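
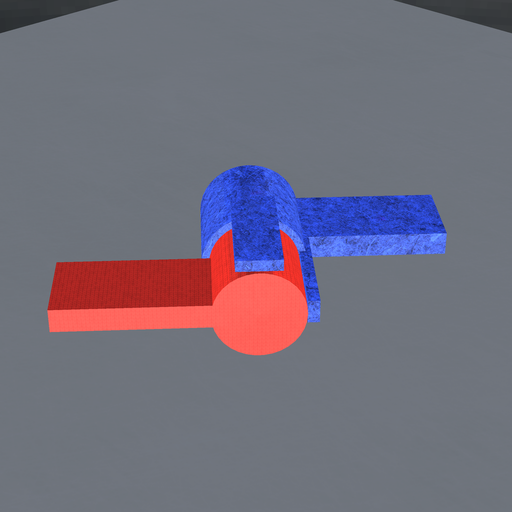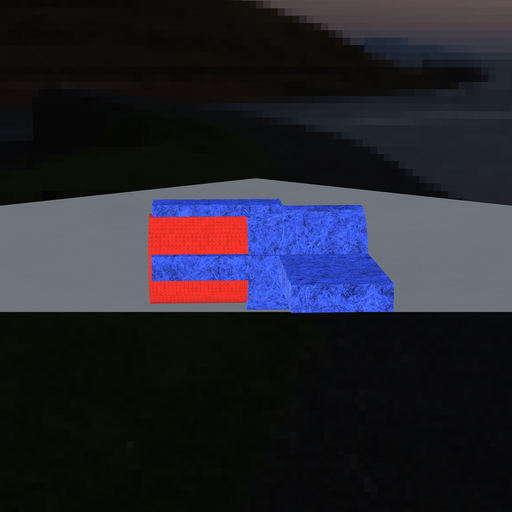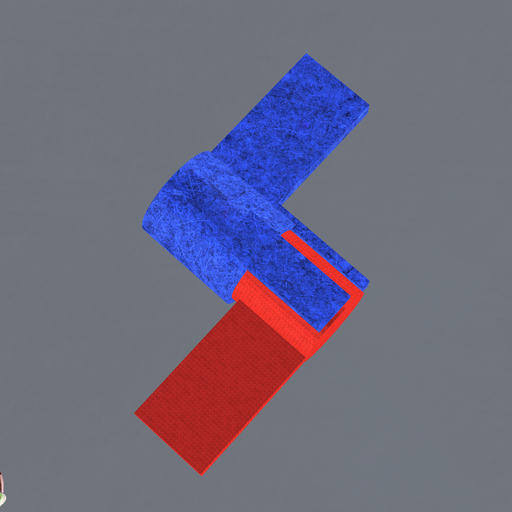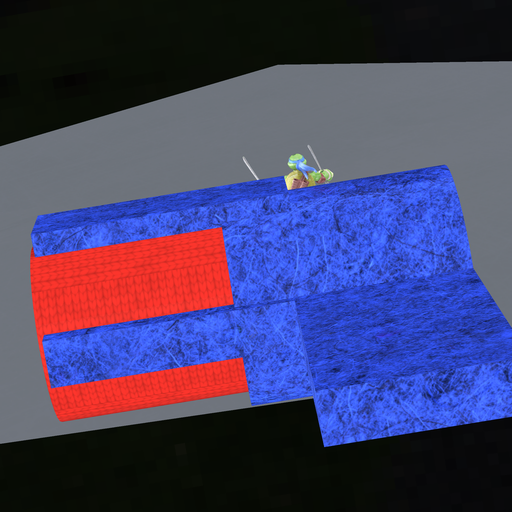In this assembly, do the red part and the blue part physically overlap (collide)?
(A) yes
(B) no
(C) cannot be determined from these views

(A) yes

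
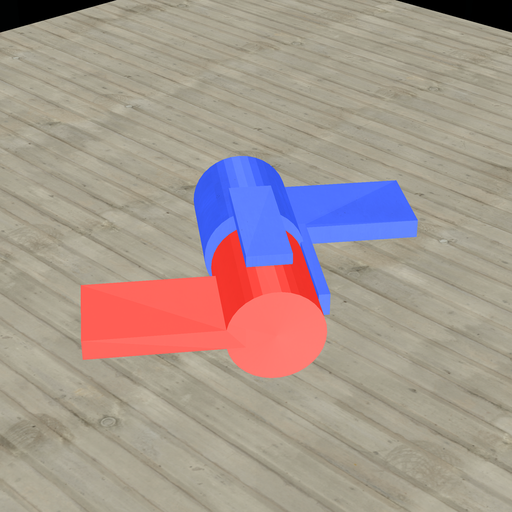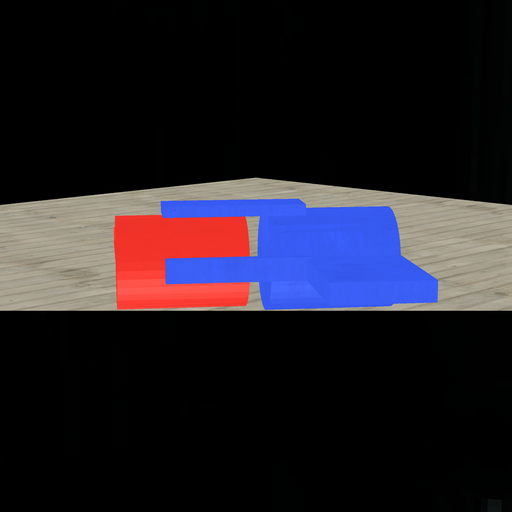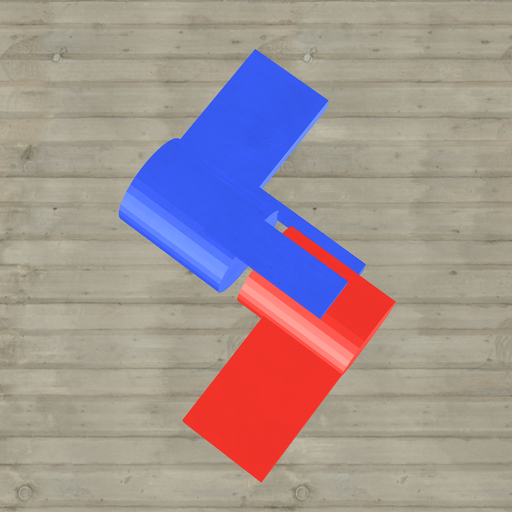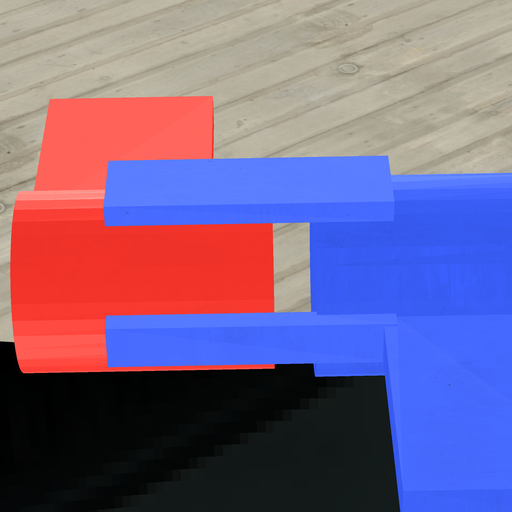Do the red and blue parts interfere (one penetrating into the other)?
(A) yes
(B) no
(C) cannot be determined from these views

(B) no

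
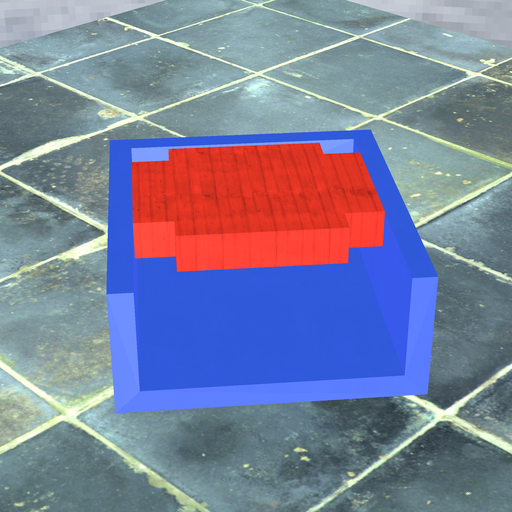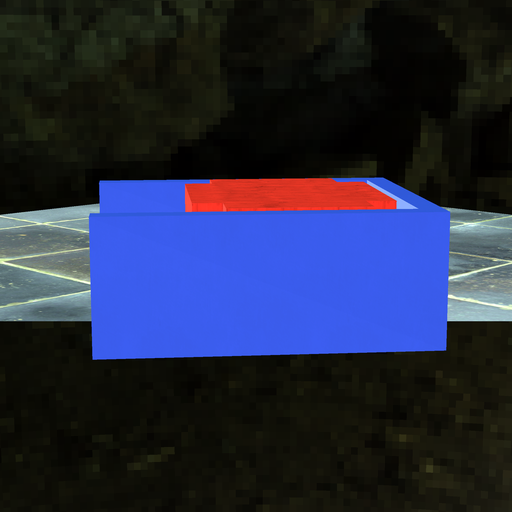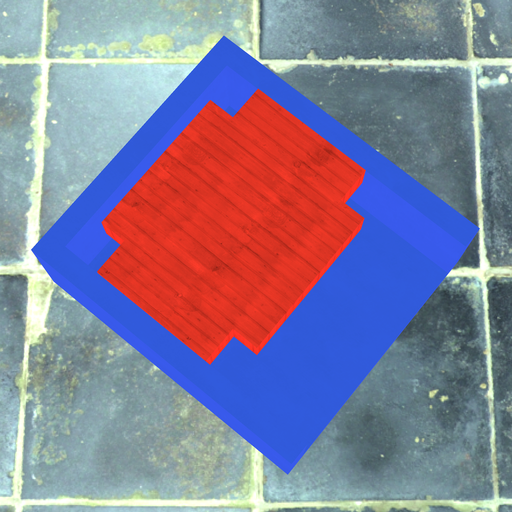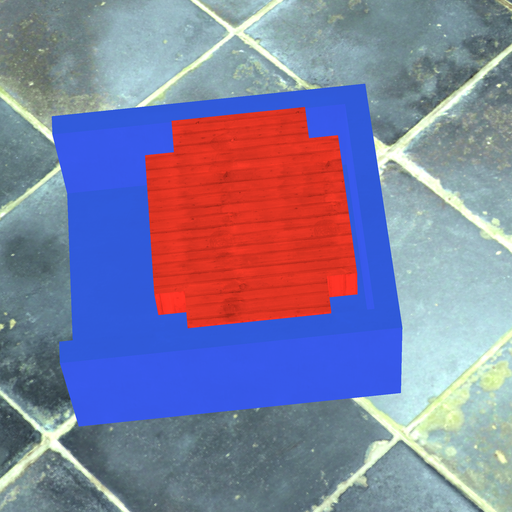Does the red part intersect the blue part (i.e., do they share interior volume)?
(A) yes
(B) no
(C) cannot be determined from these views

(B) no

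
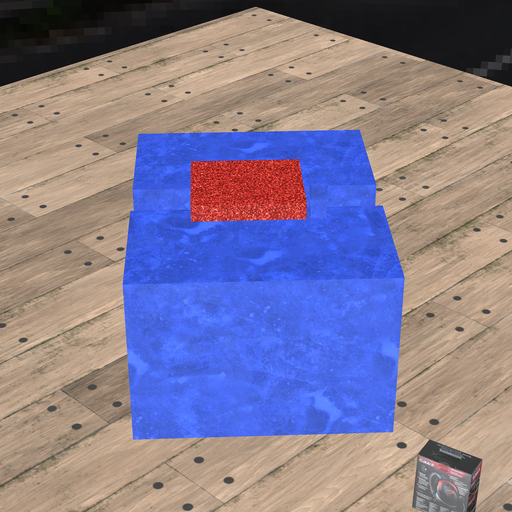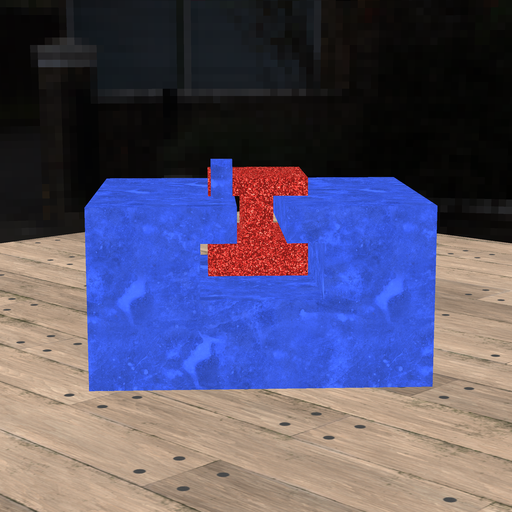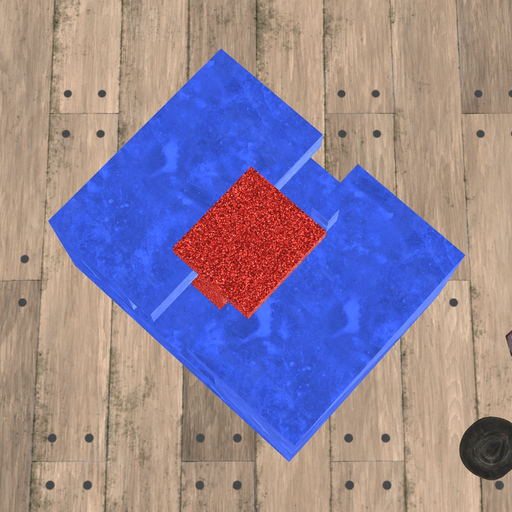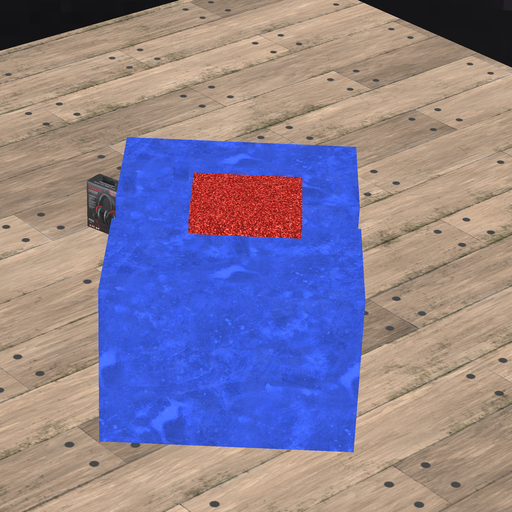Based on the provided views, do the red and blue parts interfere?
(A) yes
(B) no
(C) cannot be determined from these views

(B) no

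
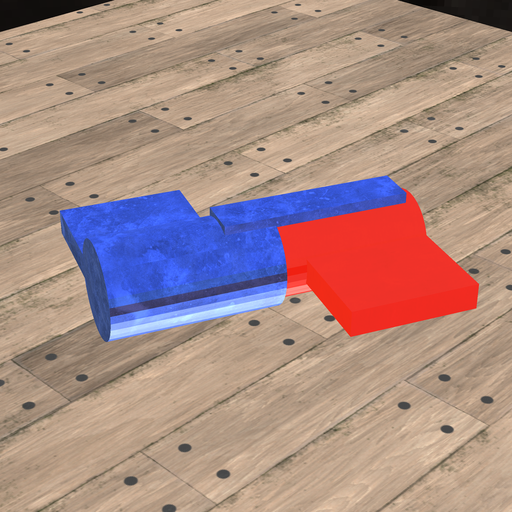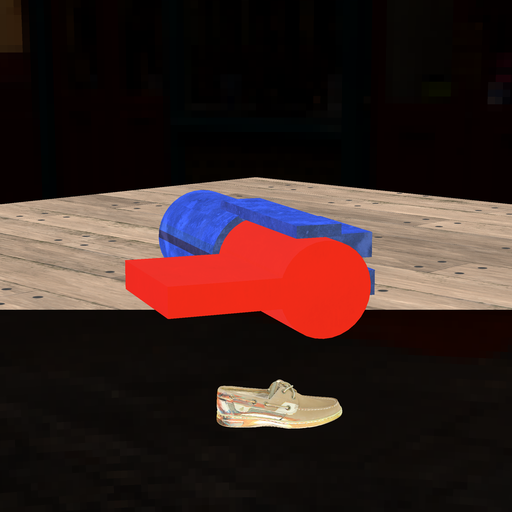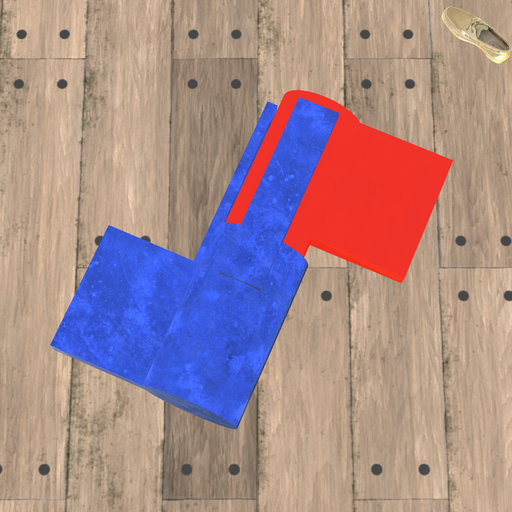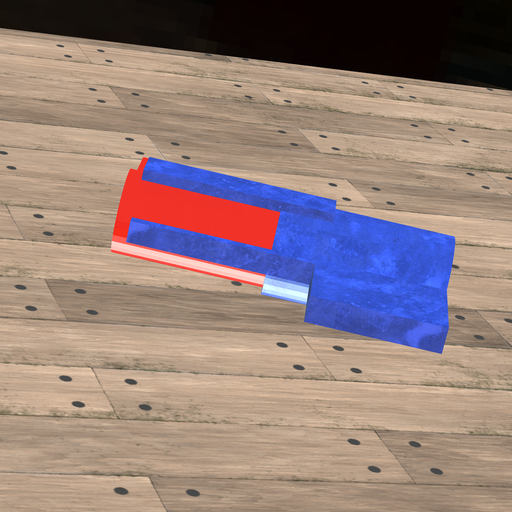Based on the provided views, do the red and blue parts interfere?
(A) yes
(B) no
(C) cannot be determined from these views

(A) yes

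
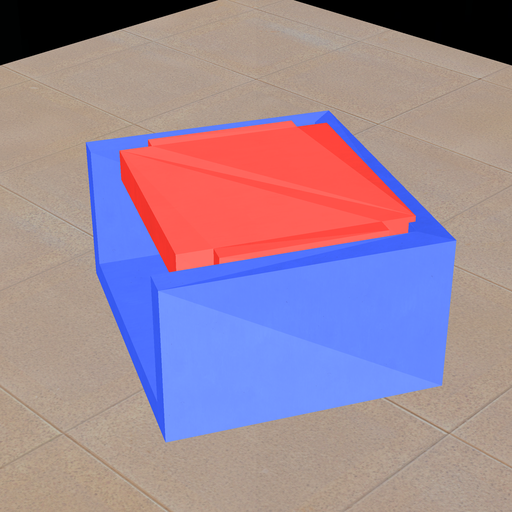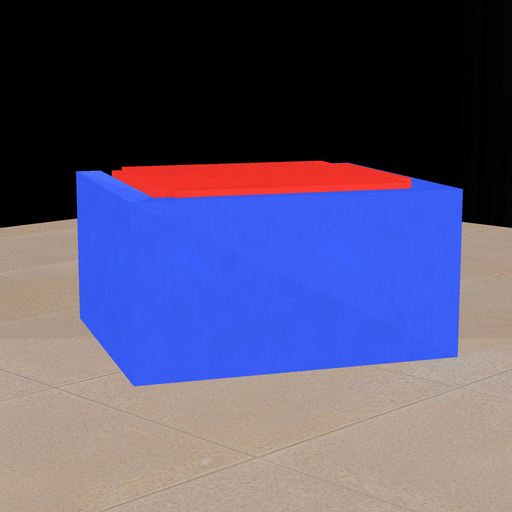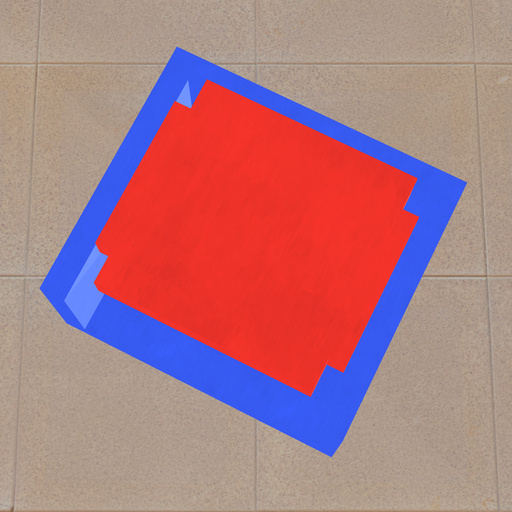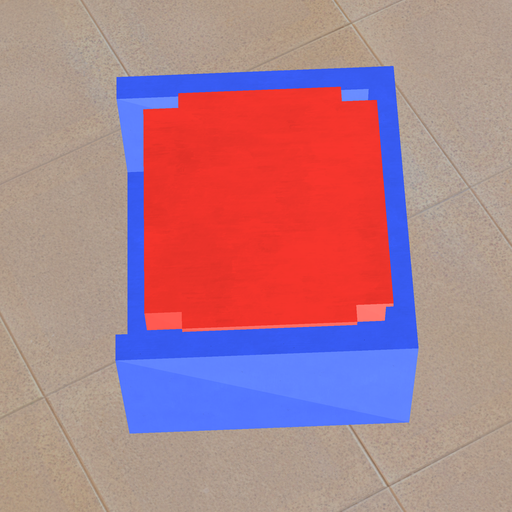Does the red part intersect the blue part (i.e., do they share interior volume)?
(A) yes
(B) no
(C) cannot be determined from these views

(A) yes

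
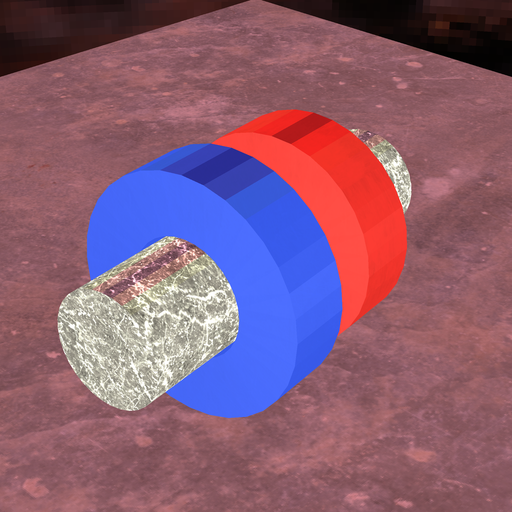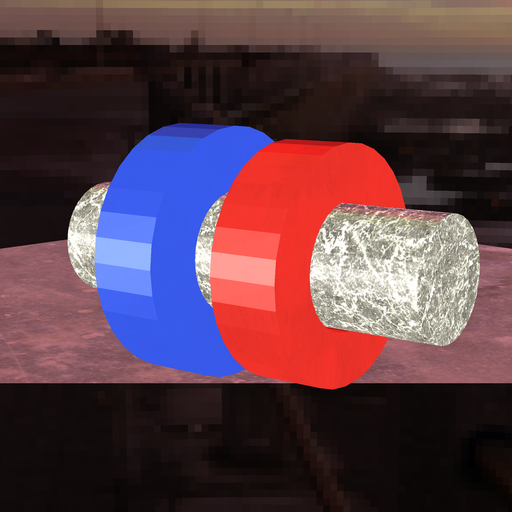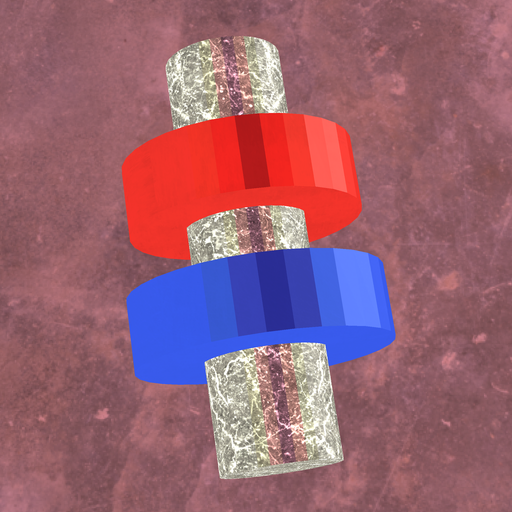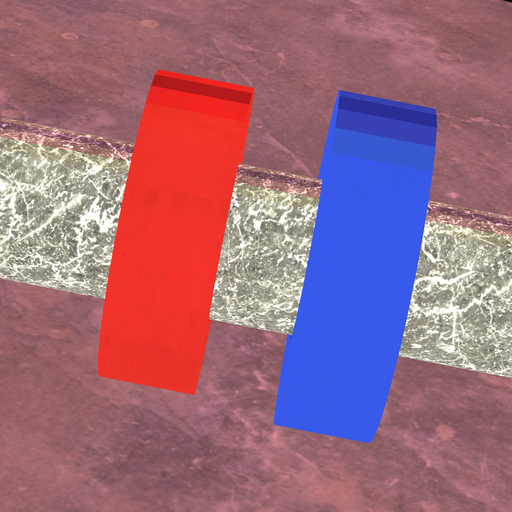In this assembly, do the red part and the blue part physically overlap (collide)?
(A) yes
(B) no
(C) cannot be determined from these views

(B) no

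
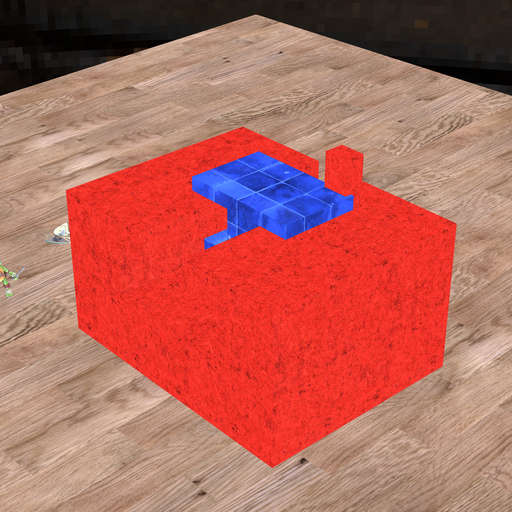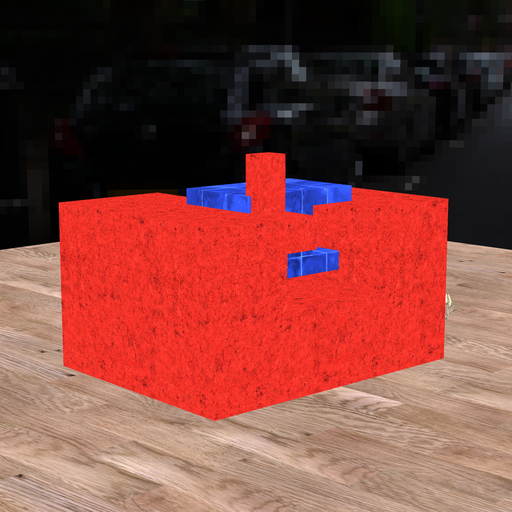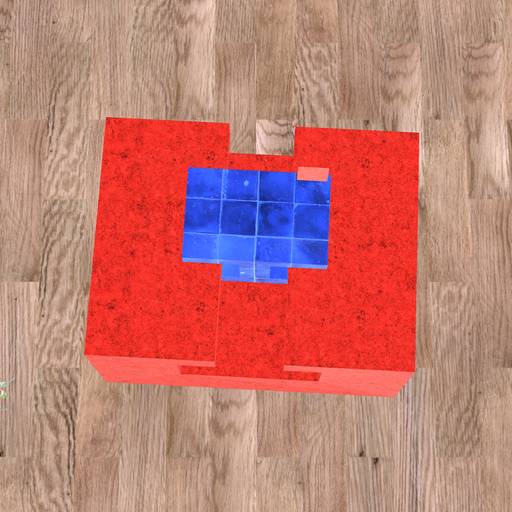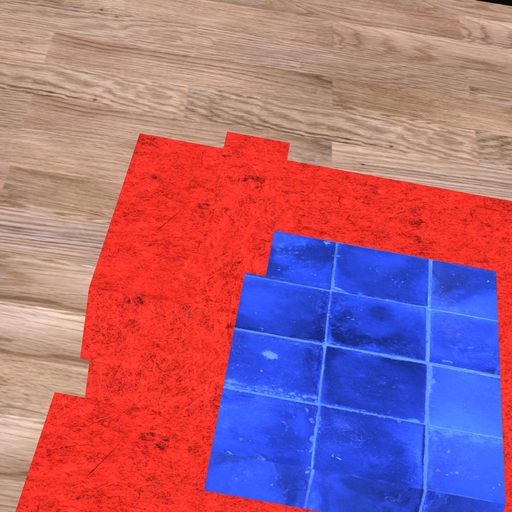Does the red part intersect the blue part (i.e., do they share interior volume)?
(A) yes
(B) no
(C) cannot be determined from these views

(A) yes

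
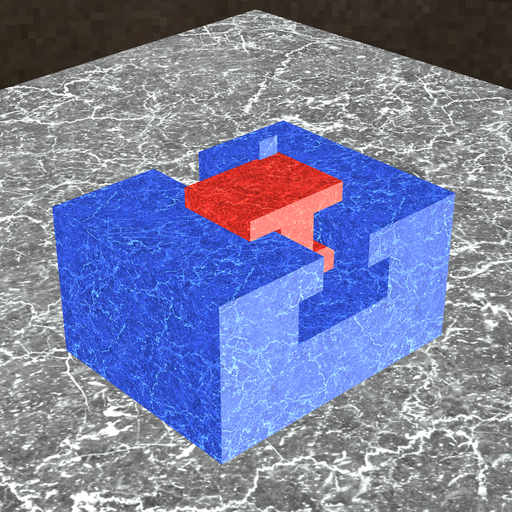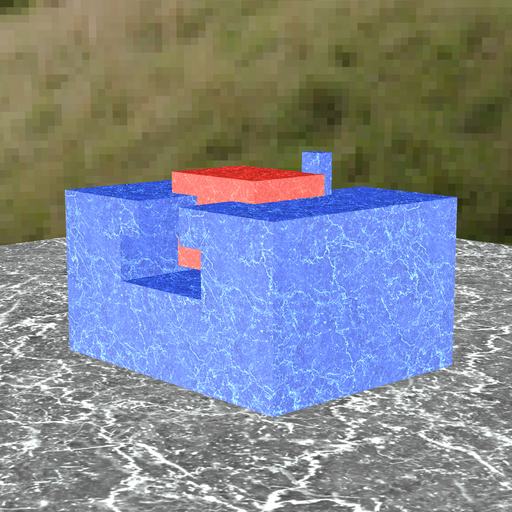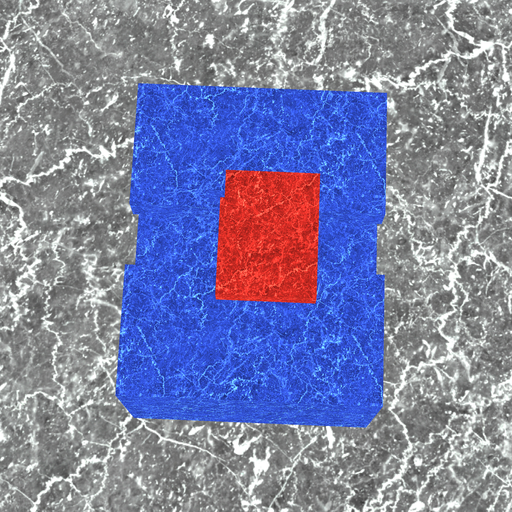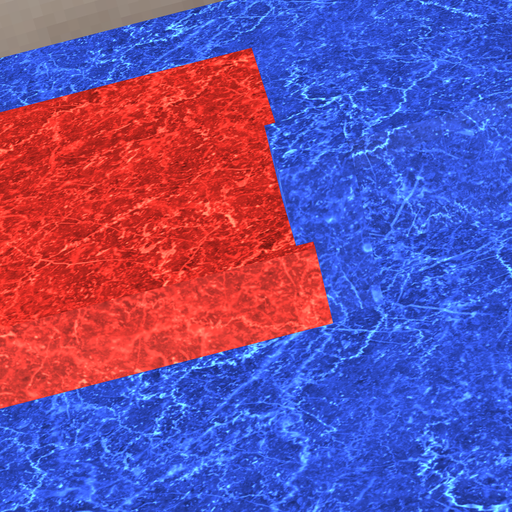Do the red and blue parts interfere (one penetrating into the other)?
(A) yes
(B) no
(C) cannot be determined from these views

(A) yes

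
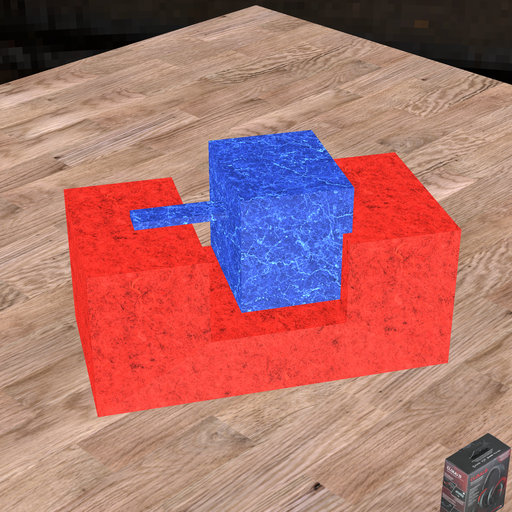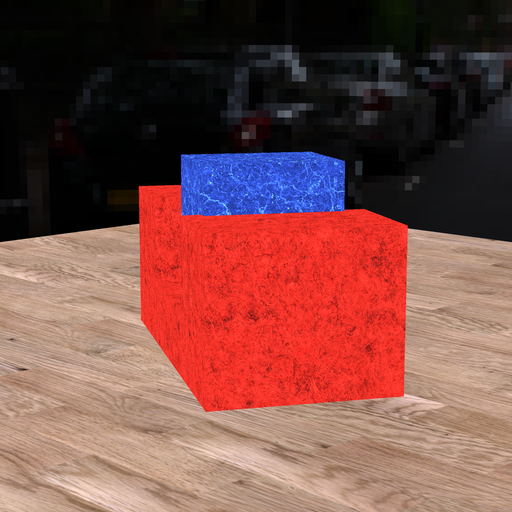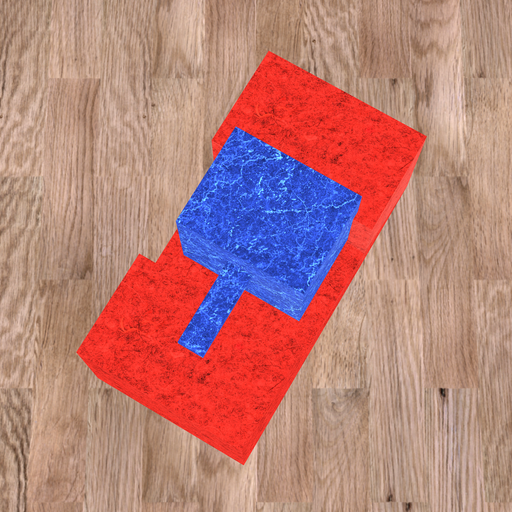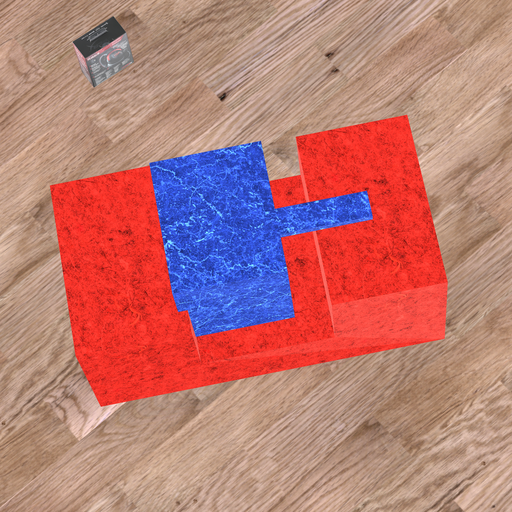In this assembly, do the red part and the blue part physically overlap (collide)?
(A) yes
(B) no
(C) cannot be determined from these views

(A) yes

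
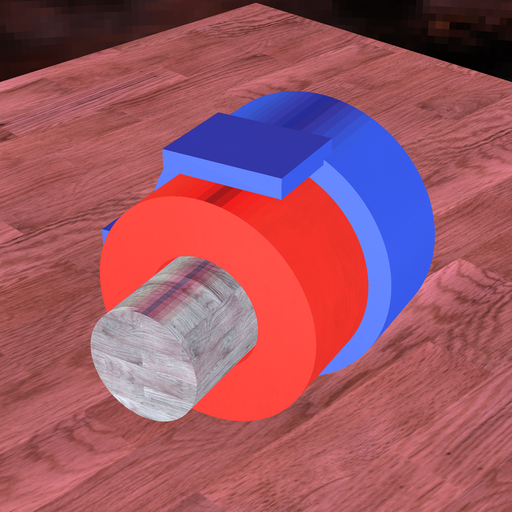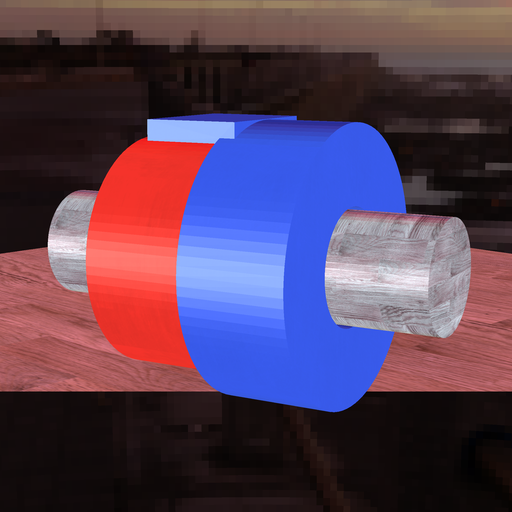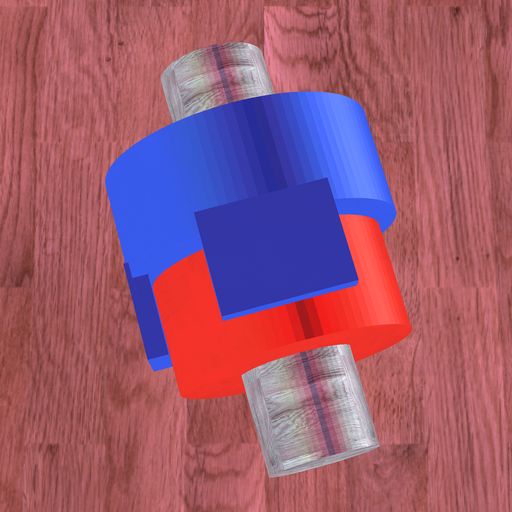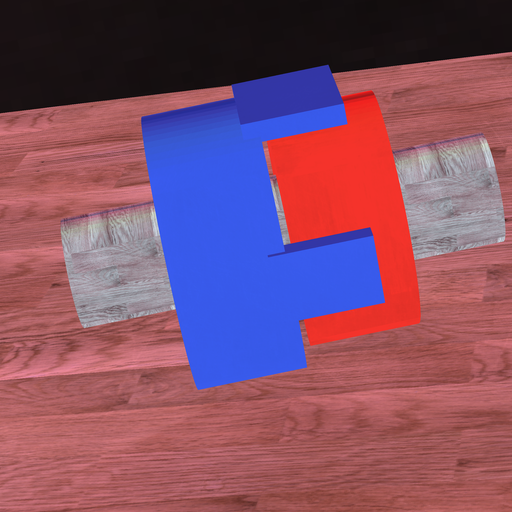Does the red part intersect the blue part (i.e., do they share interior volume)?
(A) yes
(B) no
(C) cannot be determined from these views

(B) no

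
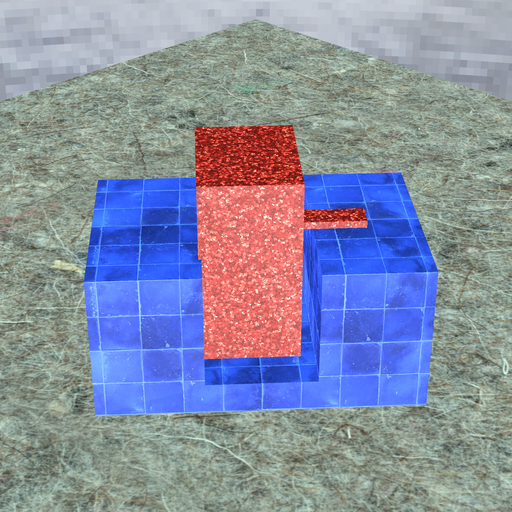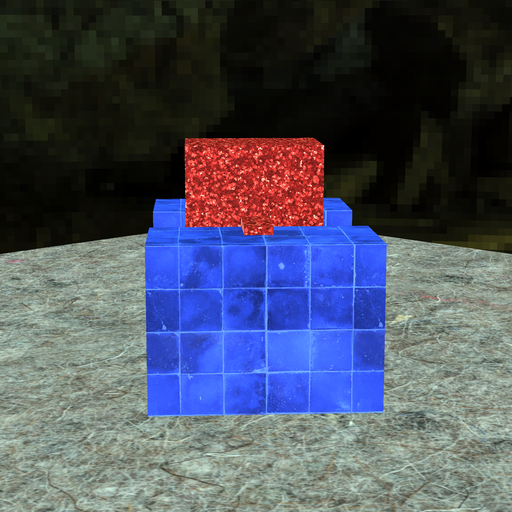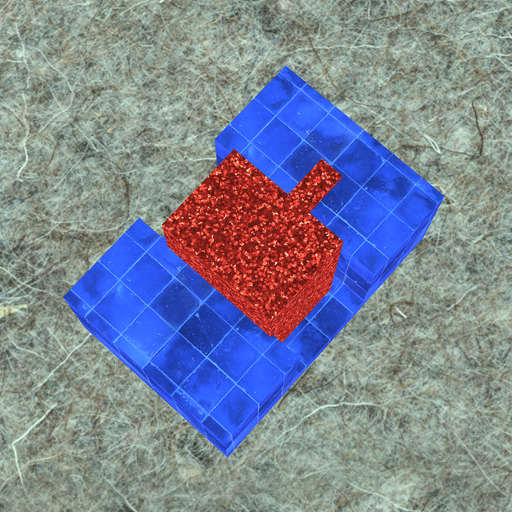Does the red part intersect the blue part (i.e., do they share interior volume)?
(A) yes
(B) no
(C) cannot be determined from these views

(A) yes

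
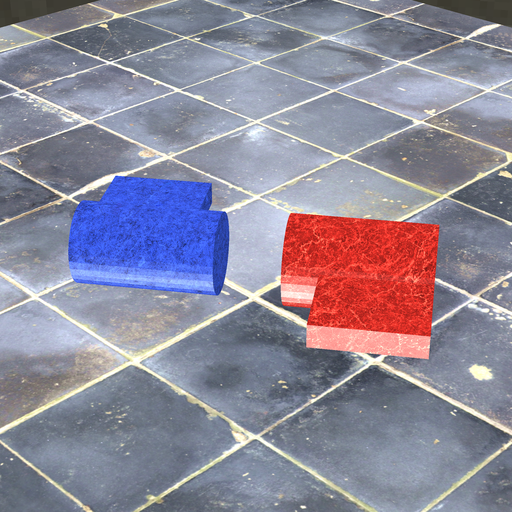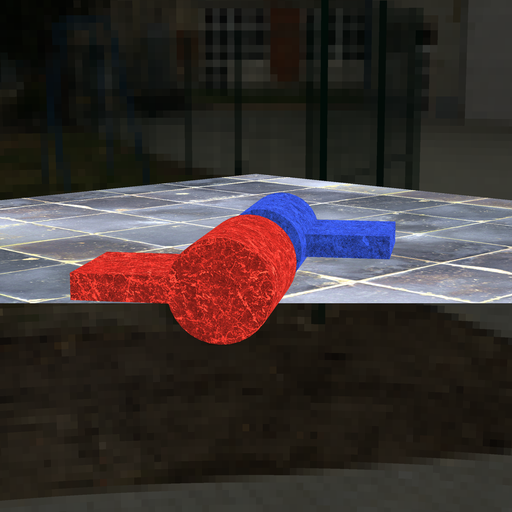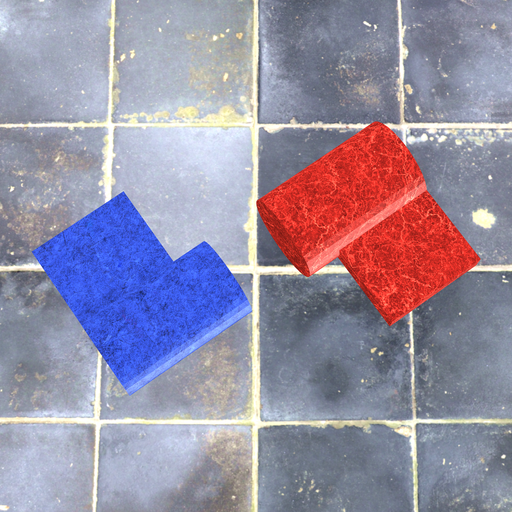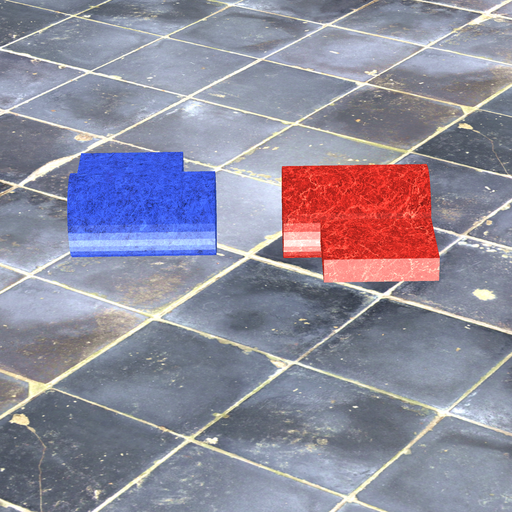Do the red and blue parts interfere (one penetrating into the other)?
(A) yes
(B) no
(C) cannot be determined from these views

(B) no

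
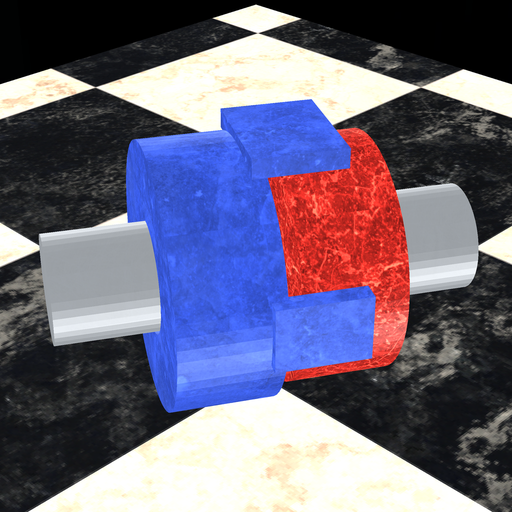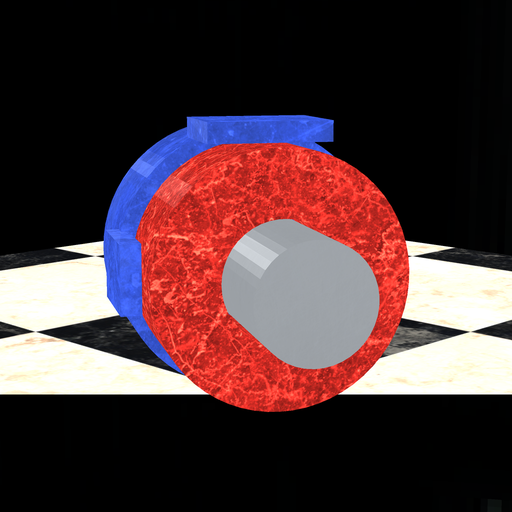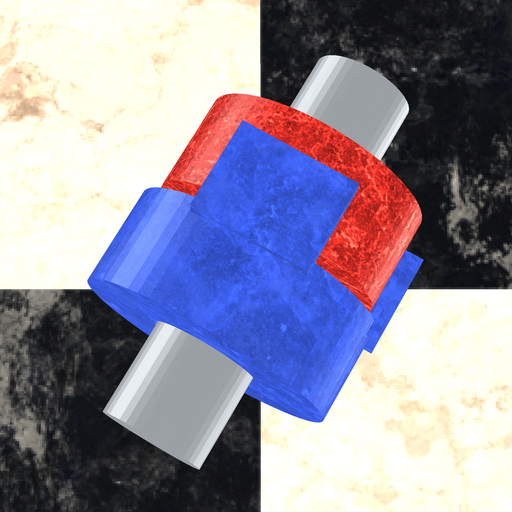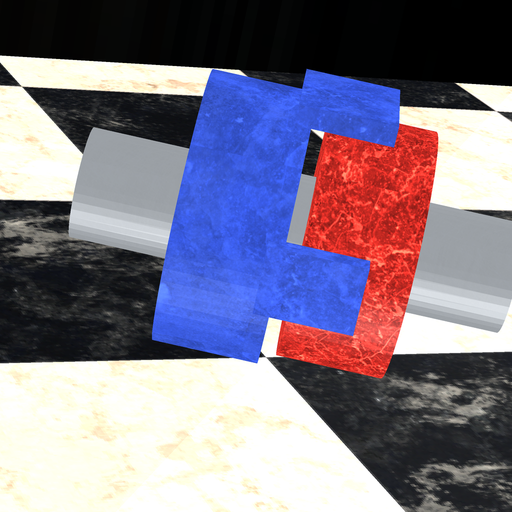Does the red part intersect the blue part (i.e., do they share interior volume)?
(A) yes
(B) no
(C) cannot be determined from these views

(B) no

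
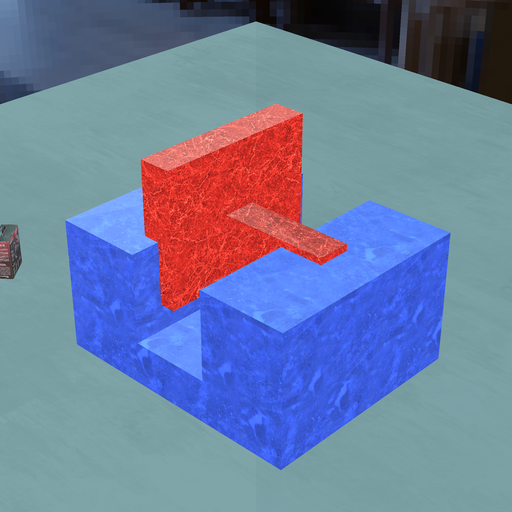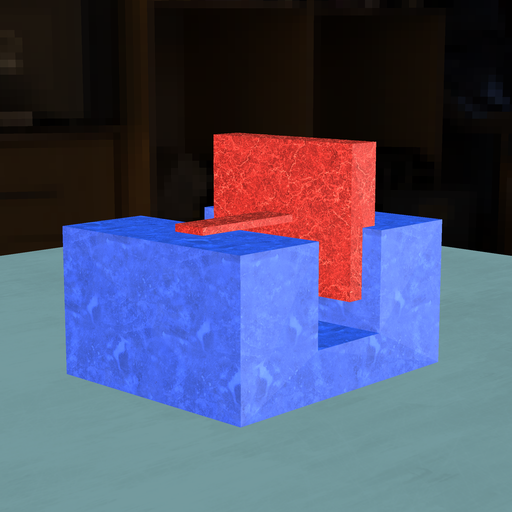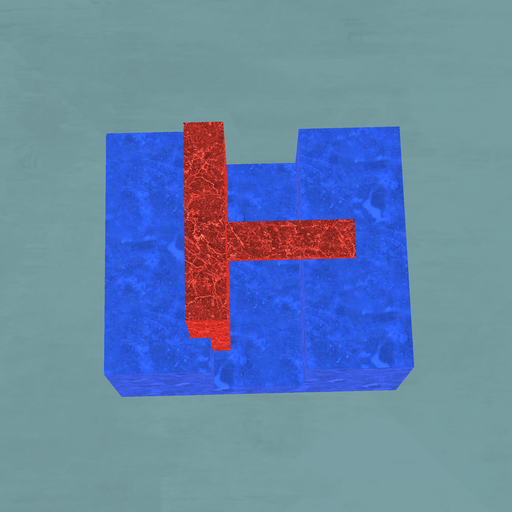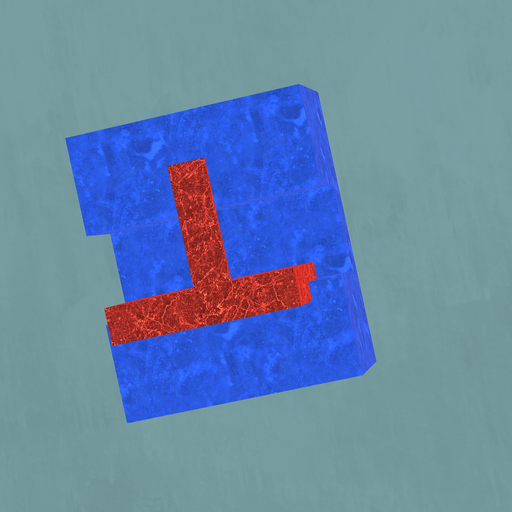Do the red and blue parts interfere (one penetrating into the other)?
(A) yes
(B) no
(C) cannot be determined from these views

(A) yes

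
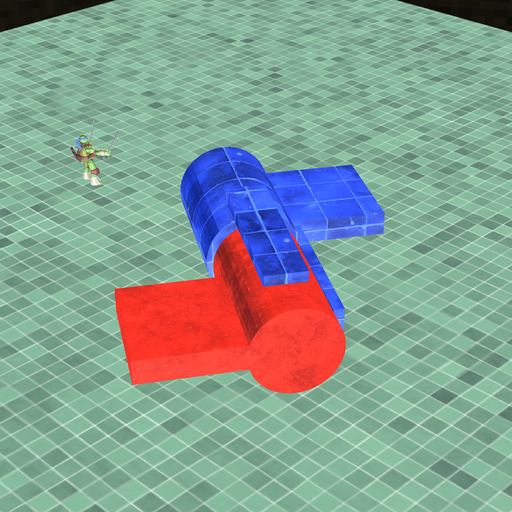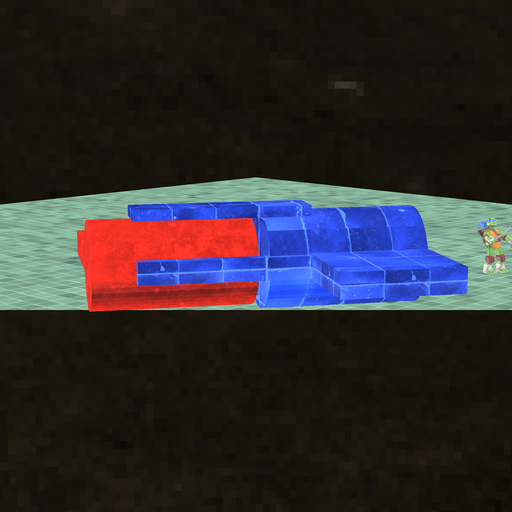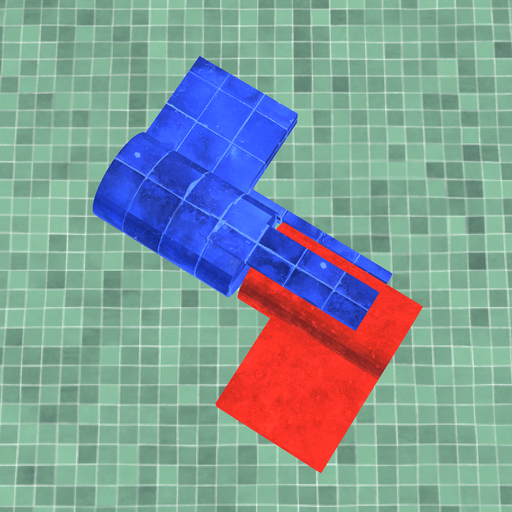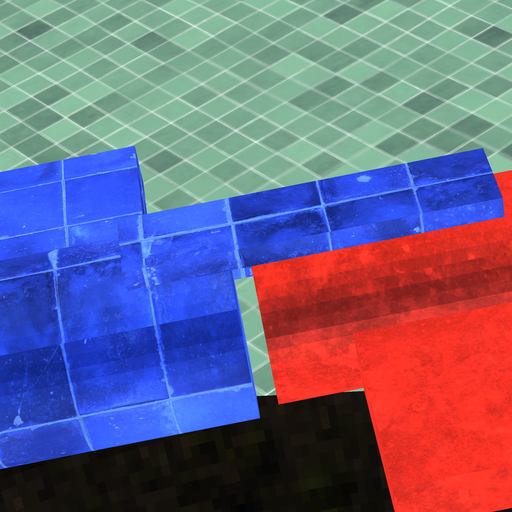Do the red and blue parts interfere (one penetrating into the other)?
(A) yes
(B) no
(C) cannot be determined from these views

(B) no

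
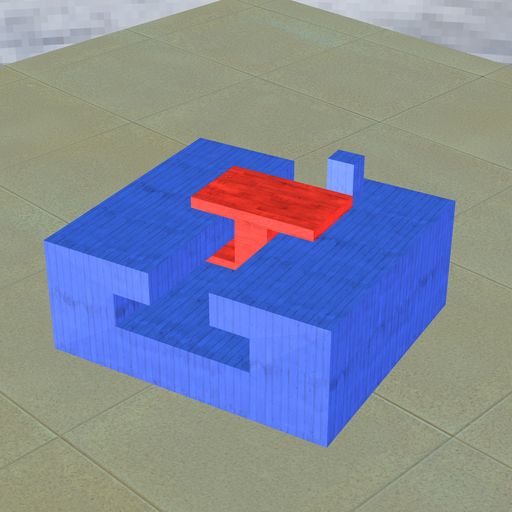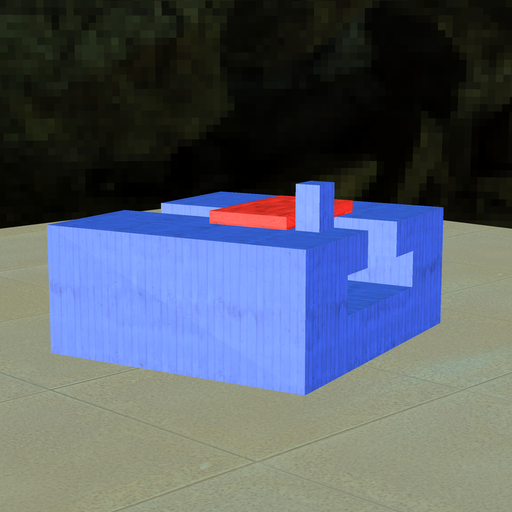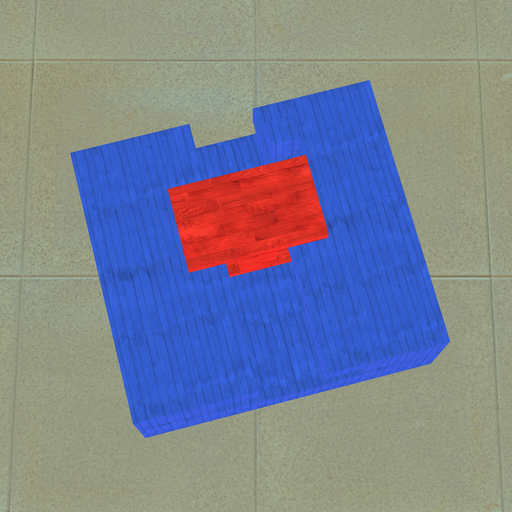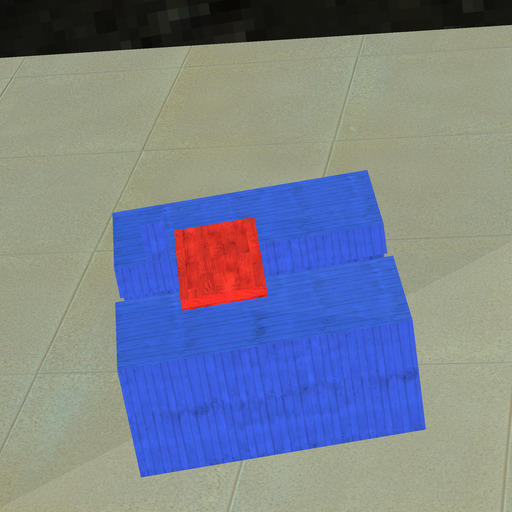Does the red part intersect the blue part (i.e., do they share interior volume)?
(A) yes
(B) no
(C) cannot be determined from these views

(B) no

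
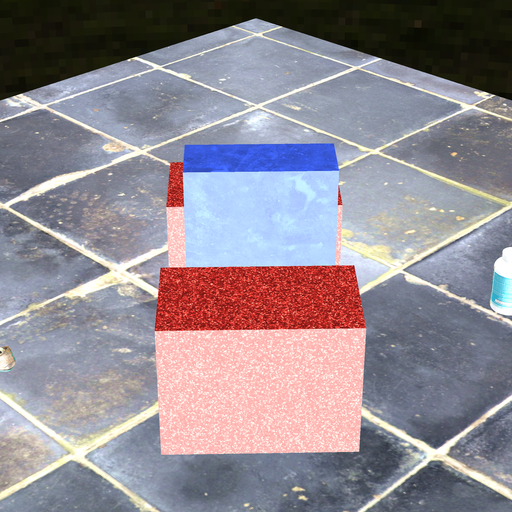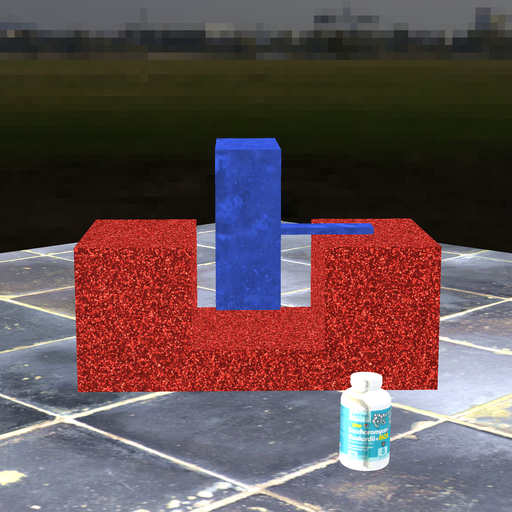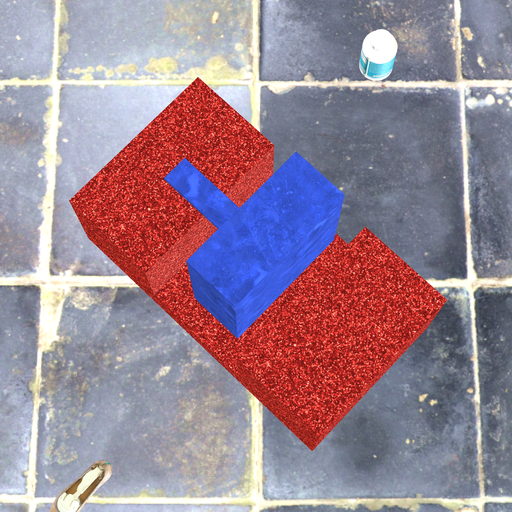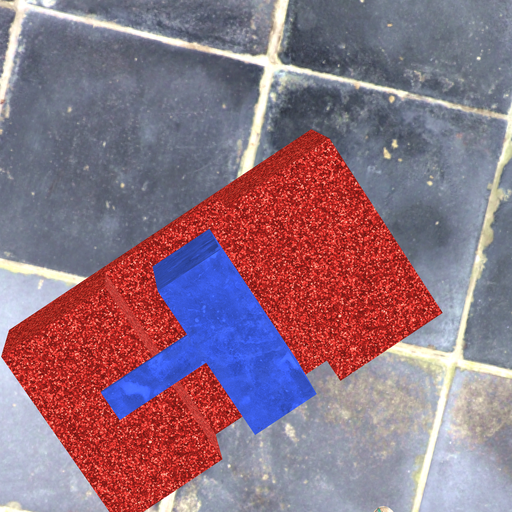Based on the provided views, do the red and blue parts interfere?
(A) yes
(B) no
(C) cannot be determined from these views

(B) no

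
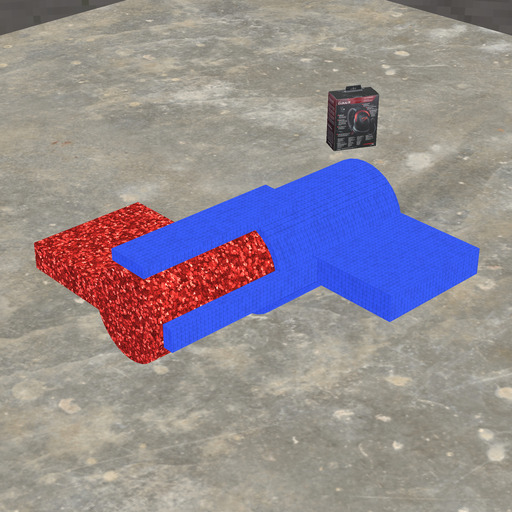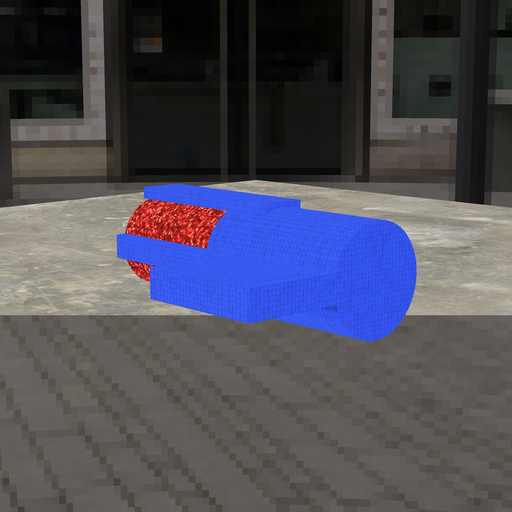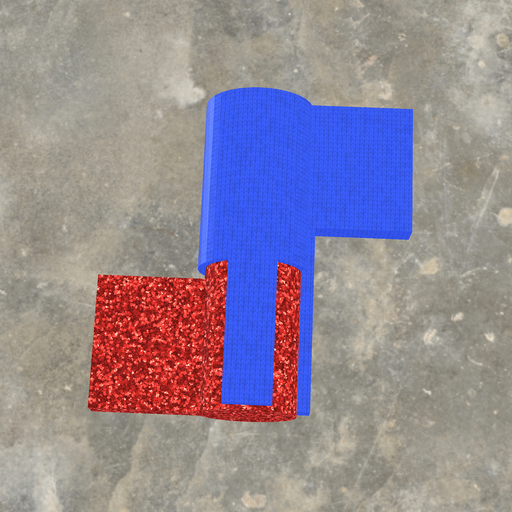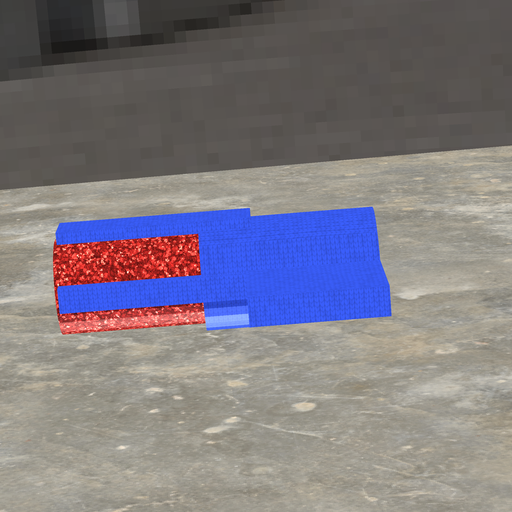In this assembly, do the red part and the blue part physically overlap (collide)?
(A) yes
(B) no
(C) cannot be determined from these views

(A) yes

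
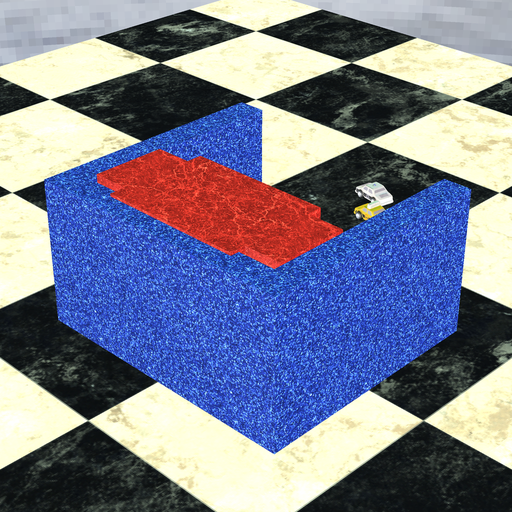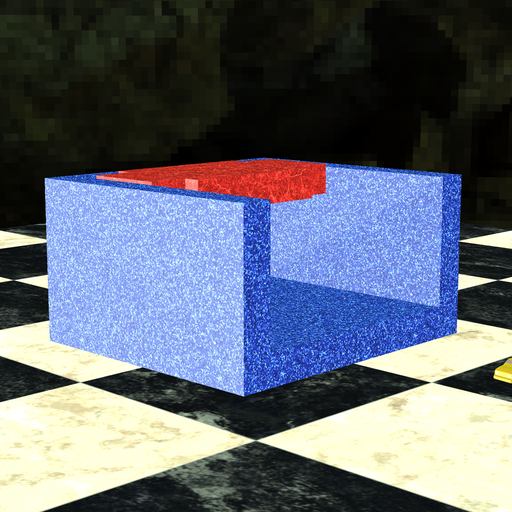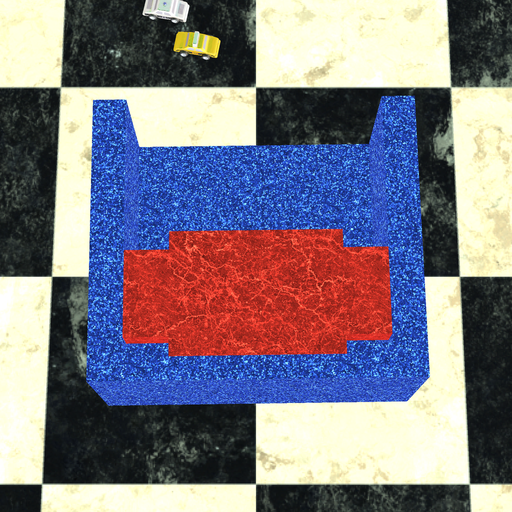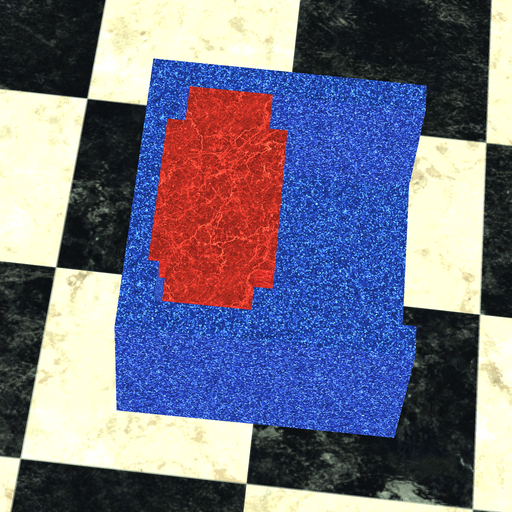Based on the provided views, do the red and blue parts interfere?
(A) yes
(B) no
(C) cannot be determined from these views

(A) yes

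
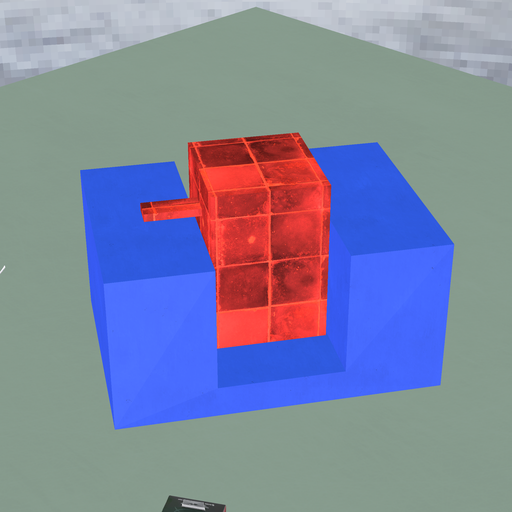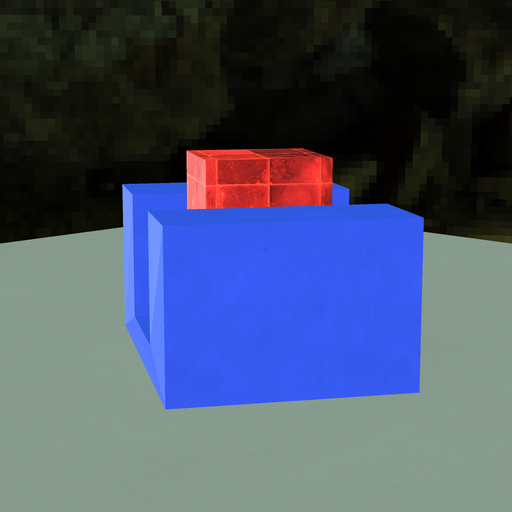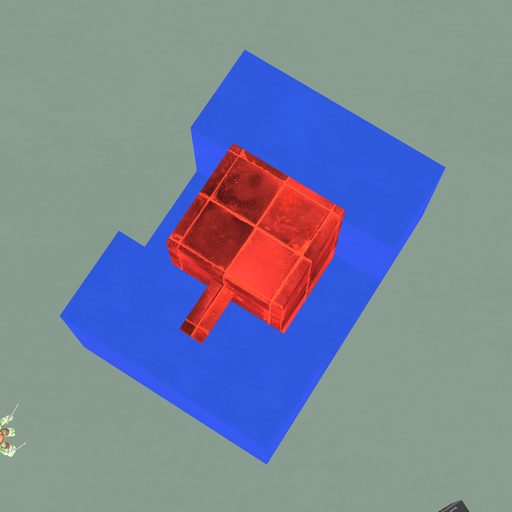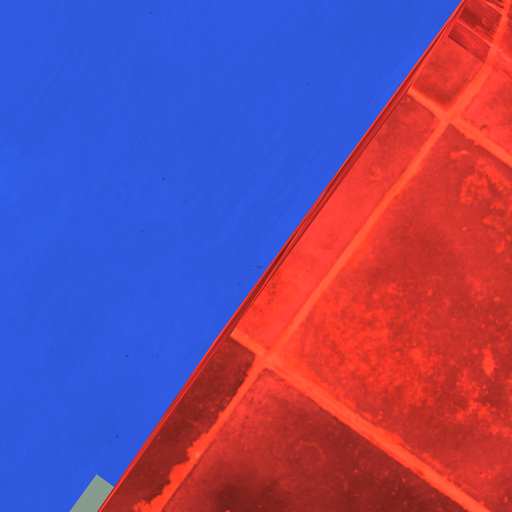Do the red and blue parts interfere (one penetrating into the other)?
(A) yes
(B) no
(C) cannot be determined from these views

(B) no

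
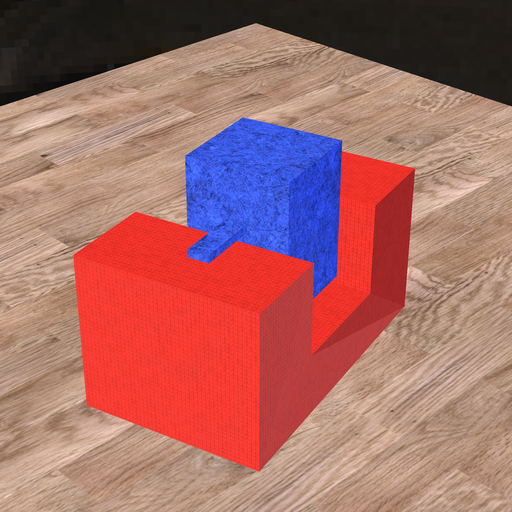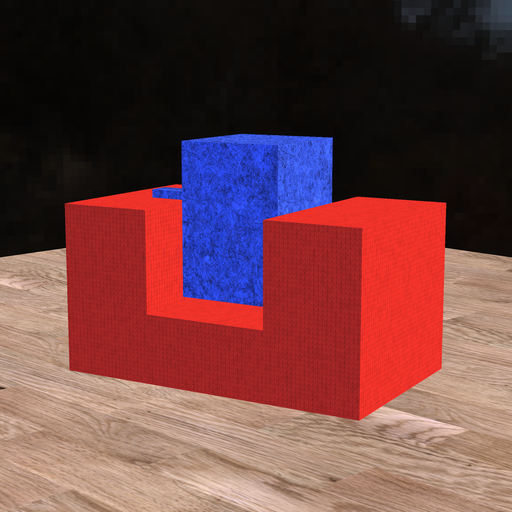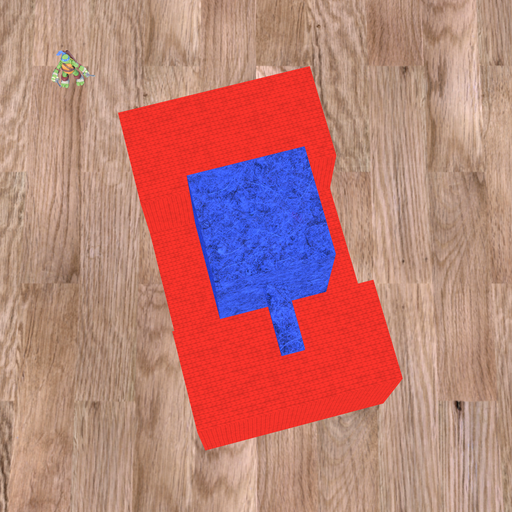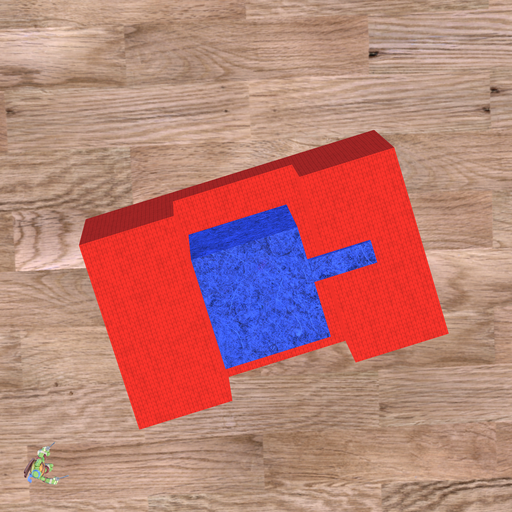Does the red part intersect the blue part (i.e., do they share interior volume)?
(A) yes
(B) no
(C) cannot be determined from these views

(B) no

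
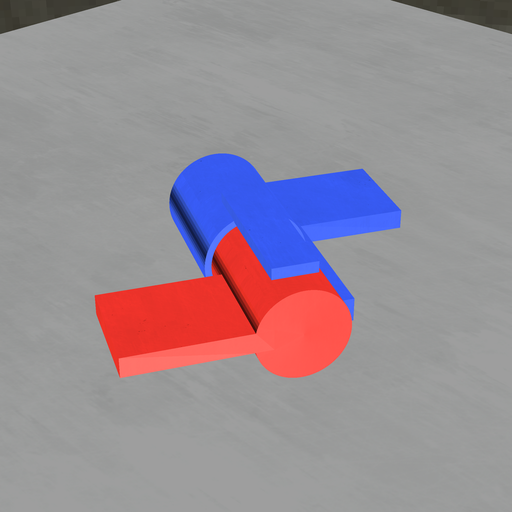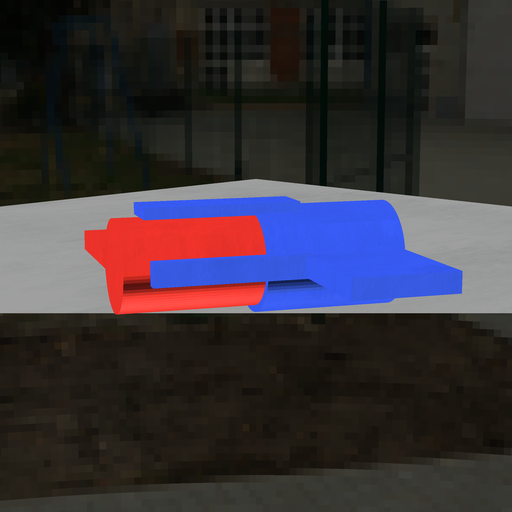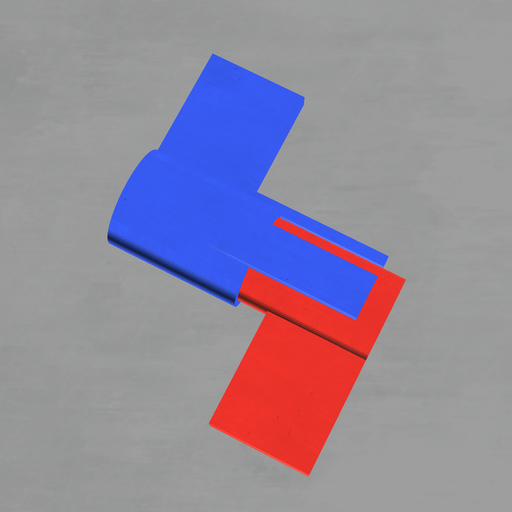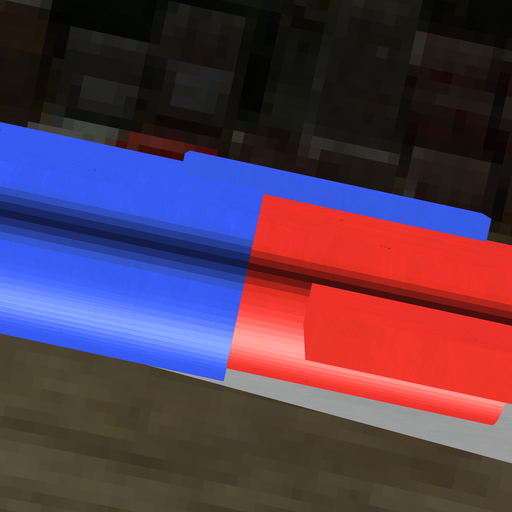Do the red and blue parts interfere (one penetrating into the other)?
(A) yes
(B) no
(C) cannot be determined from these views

(A) yes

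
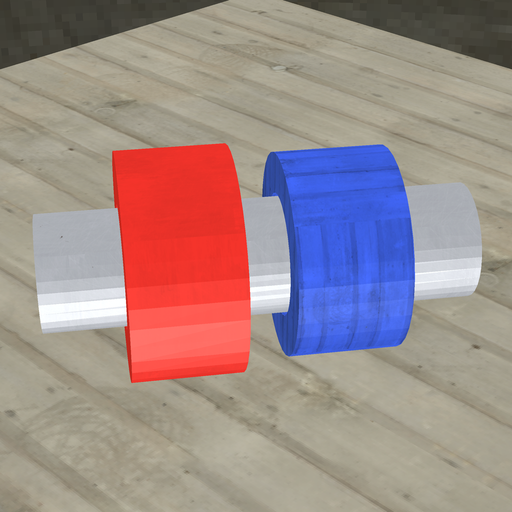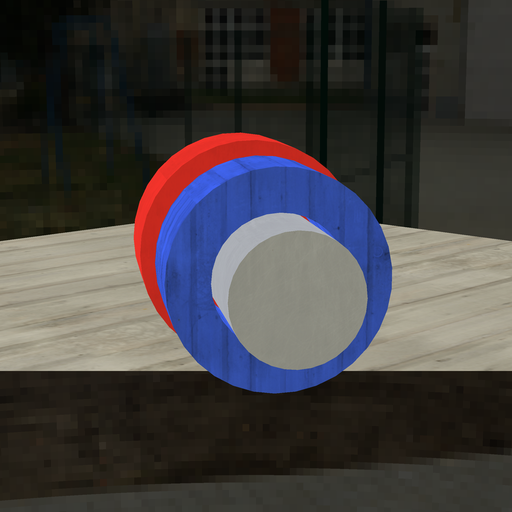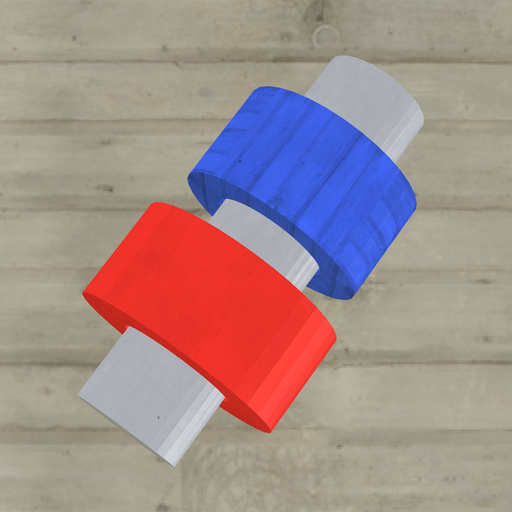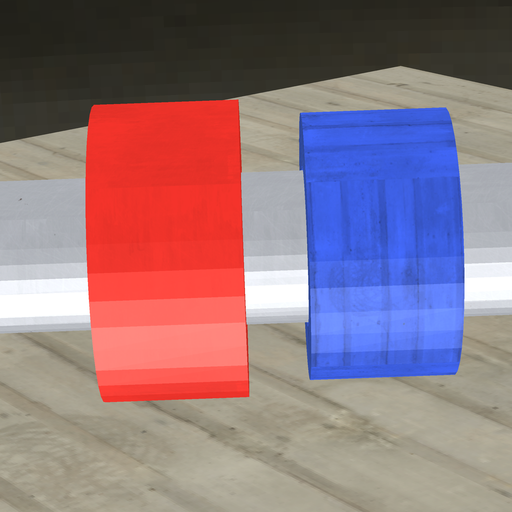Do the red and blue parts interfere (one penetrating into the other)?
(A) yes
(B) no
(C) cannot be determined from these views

(B) no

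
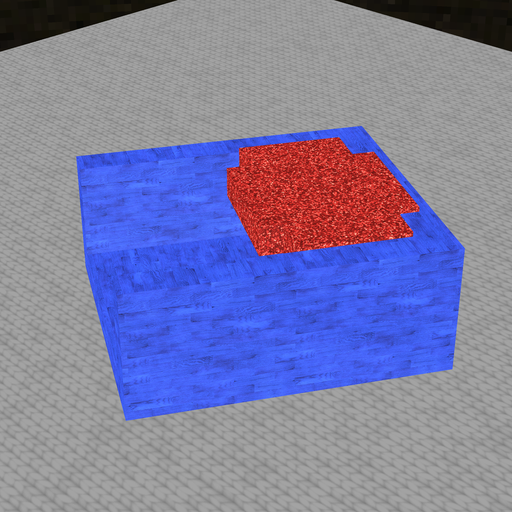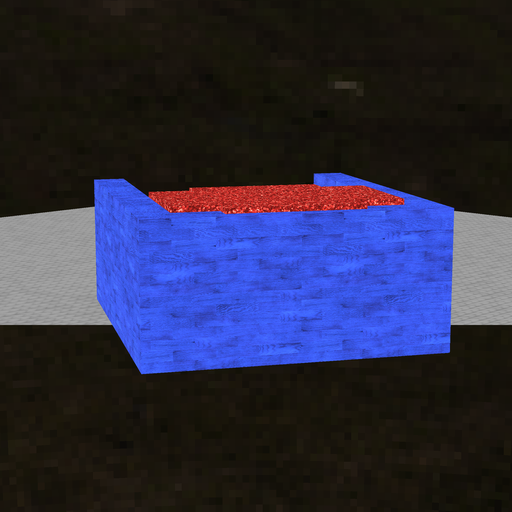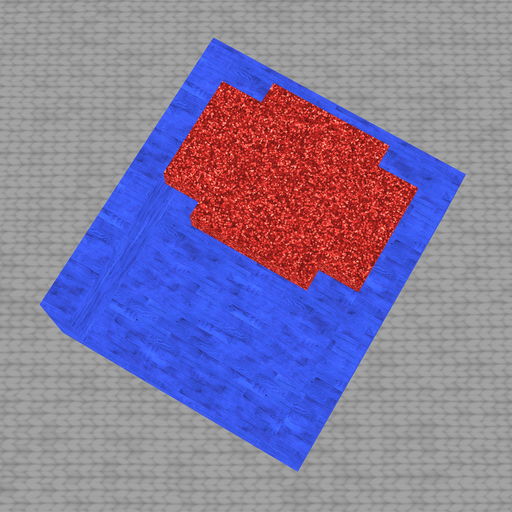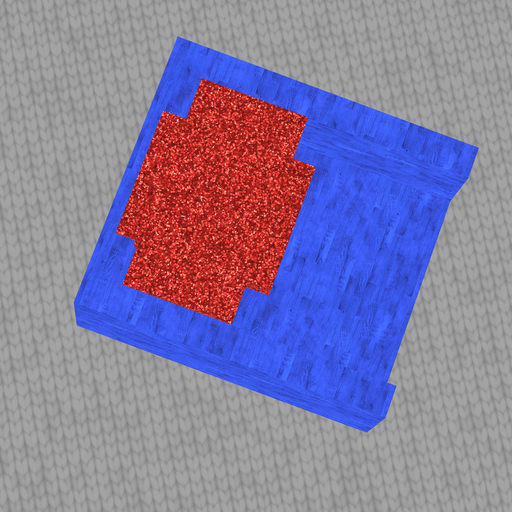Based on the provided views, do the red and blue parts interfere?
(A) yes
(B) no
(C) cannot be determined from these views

(A) yes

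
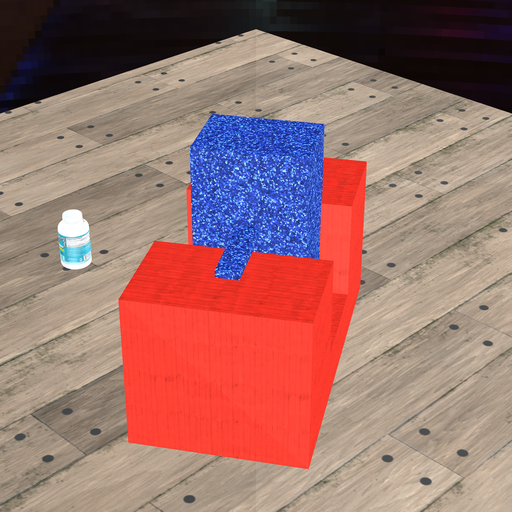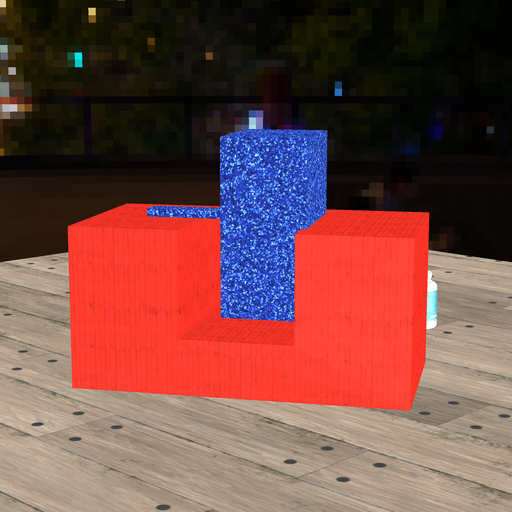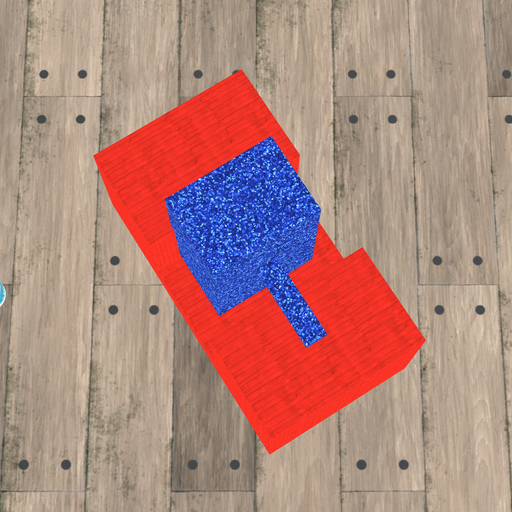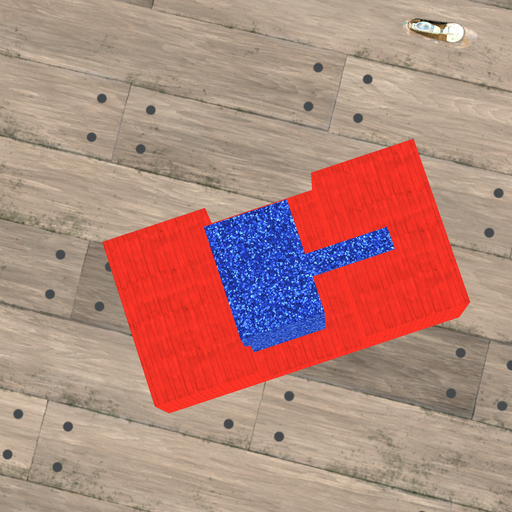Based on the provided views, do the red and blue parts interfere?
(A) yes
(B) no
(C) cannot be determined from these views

(A) yes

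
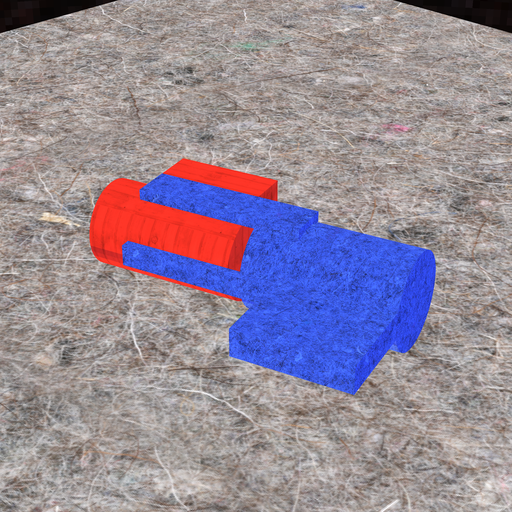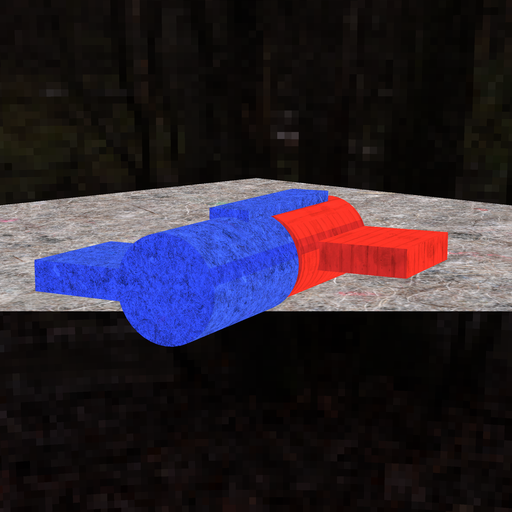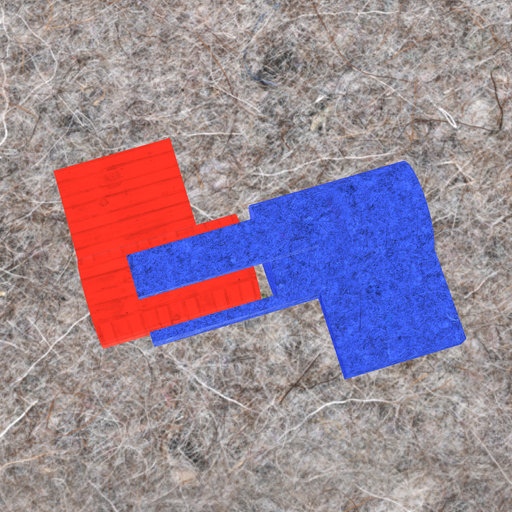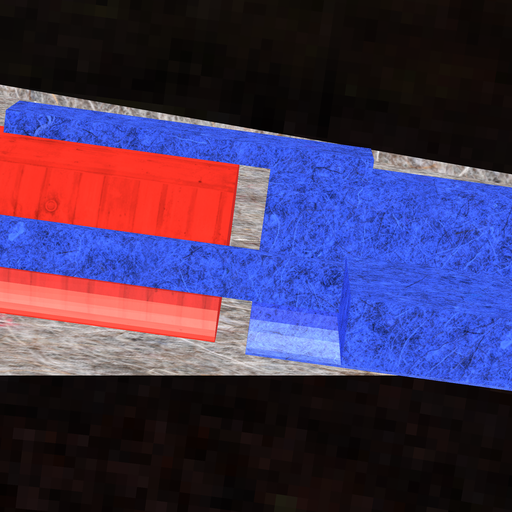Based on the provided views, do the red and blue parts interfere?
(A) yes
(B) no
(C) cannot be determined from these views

(B) no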